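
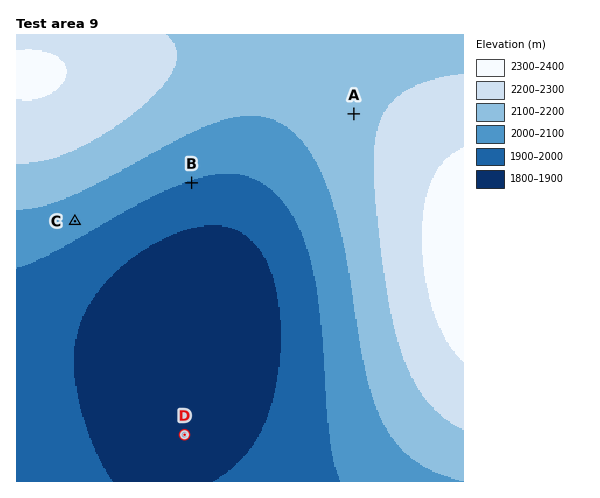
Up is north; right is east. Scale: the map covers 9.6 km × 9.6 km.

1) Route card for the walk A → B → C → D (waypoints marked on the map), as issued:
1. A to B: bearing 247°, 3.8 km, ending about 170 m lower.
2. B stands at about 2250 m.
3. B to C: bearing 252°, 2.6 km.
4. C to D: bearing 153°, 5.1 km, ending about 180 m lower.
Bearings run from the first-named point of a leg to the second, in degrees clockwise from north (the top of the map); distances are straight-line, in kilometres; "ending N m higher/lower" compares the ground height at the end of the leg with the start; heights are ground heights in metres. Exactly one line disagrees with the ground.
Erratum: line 2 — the height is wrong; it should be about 1990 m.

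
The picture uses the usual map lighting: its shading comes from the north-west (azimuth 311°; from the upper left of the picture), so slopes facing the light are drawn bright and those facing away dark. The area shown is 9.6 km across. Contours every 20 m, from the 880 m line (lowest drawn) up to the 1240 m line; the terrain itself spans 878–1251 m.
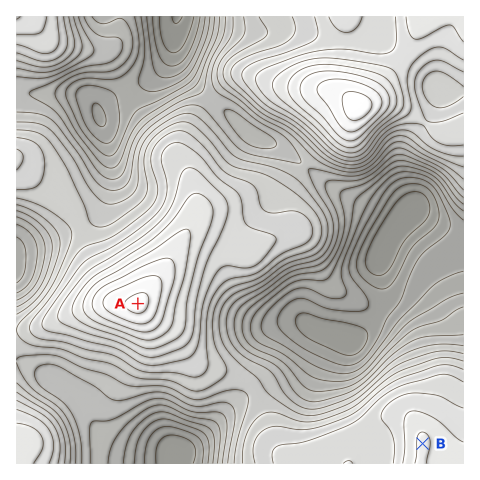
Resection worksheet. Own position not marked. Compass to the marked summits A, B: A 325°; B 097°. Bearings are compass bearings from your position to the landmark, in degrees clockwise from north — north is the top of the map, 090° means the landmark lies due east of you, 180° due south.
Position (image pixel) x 218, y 419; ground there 1010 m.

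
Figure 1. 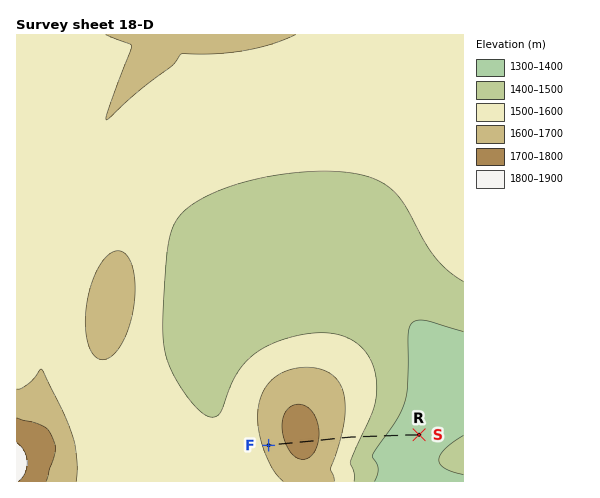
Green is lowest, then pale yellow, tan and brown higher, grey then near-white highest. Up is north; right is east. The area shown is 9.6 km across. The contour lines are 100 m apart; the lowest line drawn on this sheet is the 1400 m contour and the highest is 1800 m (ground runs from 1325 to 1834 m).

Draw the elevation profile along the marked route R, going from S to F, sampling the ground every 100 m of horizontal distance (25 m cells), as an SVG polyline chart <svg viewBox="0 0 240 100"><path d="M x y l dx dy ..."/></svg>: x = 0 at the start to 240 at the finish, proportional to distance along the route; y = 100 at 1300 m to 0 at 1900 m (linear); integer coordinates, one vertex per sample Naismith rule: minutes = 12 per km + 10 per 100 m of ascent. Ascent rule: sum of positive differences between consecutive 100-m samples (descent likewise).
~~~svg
<svg viewBox="0 0 240 100"><path d="M0 95l7-1 8-1 7-1 8-2 7-2 8-2 7-2 7-3 8-3 7-3 8-3 7-4 7-3 8-4 7-4 8-4 7-4 8-4 7-3 7-4 8-3 7-3 8-2 7-1 7-1 8 1 7 1 8 2 7 2 8 3 7 4 7 3 3 1"/></svg>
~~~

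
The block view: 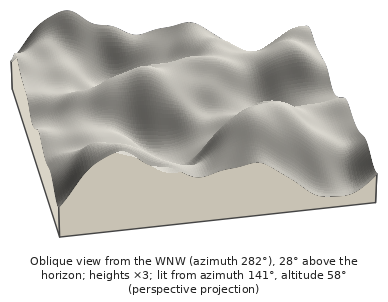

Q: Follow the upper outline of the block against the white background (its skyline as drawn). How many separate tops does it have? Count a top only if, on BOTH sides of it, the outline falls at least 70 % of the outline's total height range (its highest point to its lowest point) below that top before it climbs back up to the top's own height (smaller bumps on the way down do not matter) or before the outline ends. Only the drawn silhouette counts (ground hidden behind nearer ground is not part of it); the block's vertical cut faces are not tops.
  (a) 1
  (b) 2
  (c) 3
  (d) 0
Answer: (d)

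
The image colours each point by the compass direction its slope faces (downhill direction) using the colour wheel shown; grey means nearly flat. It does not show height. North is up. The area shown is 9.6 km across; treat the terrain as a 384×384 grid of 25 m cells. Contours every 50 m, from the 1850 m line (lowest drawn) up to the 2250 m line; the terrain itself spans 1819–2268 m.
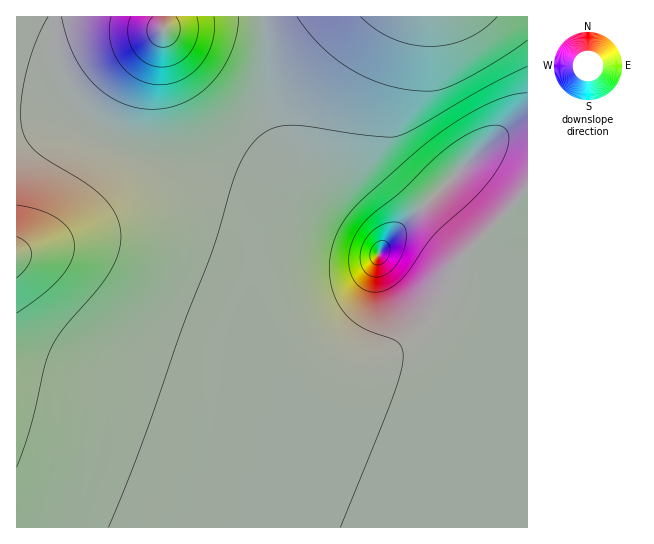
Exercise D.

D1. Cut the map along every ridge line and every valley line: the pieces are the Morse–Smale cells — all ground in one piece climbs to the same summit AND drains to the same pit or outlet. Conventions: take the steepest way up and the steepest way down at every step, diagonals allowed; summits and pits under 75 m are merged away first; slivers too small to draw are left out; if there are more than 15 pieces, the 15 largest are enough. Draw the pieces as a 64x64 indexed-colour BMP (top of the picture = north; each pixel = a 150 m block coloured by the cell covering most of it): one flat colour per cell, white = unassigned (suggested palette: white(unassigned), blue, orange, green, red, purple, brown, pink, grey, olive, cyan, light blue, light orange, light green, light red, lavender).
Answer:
<image width="64" height="64" href="data:image/bmp;base64,Qk12CAAAAAAAAHYAAAAoAAAAQAAAAEAAAAABAAQAAAAAAAAIAAATCwAAEwsAABAAAAAAAAAA////ALR3HwAOf/8ALKAsACgn1gC9Z5QAS1aMAMJ34wB/f38AIr28AM++FwDox64AeLv/AIrfmACWmP8A1bDFABERERERERERERERERERERERERERERERERERERERERERERERERERERERERERERERERERERERERERERERERERERERERERERERERERERERERERERERERERERERERERERERERERERERERERERERERERERERERERERERERERERERERERERERERERERERERERERERERERERERERERERERERERERERERERERERERERERERERERERERERERERERERERERERERERERERERERERERERERERERERERERERERERERERERERERERERERERERERERERERERERERERERERERERERERERERERERERERERERERERERERERERERERERERERERERERERERERERERERERERERERERERERERERERERERERERERERERERERERERERERERERERERERERERERERERERERERERERERERERERERERERERERERERERERERERERERERERERERERERERERERERERERERERERERERERERERERERERERERERERERERERERERERERERERERERERERERERERERERERERERERERERERERERERERERERERERERERERERERERERERERERERERERERERERERERERERERERERERERERERERERERERERERERERERERERERERERERERERERERERERERERERERERERERERERERERERERERERERERERERERERERERERERERERERERERERERERERERERERERERERERERERERERERERERERERERERERERERERERERERERERERERERERERERERERERERERERERERERERERERERERERERERERERERERERERERERERERERERERERERERERERERERERERERERERERERERERERERERERERERERERERERERERERERERERERERERERERERERERERERERERERERERERERERERERERERERERERERERERERERERERERERERERERERERERERERERERERERERERERERERERERERERERERERERERERERERERERERERERERERERERERERERERERERERERERERERERERERIhEREREREREREREREREREREREREREREREREREREREiIiERERERERERERERERERERERERERERERERERERERIiIiIRERERERERERERERERERERERERERERERERERESIiIiIhERERERERERERERERERERERERERERERERERIiIiIiIiERERERERERERERERERERERERERERERERERIiIiIiIiIRERERERERERERERERERERERERERERERESIiIiIiIiIhERERERERERERERERERERERERERERERESIiIiIiIiIiERERERERERERERERERERERERERERERIiIiIiIiIiIiIRERERERERERERERERERERERERERERIyIiIiIiIiIiIhERERERERERERERERERERERERERESIjMiIiIiIiIiIiEREREREREREREREREREREREREREiIjMzIiIiIiIiIiIRERERERERERERERERERERERERIiIzMzMyIiIiIiIiIhERERERERERERERERERERERESIiIzMzMzMiIiIiIiIiEREREREREREREREREREREREiIiIzMzMzMzIiIiIiIiIRERERERERERERERERERERIiIiIzMzMzMzMyIiIiIiIhERERERERERERERERERESIiIiIzMzMzMzMzMiIiIiIiERERERERERERERERERIiIiIiIzMzMzMzMzMzIiIiIiIREREREREREREREREiIiIiIiIzMzMzMzMzMzMyIiIiIhEREREREREREREiIiIiIiIiIzMzMzMzMzMzMzMiIiIiERERERERERESIiIiIiIiIiIzMzMzMzMzMzMzMzIiIiIRERERERERIiIiIiIiIiIiIjMzMzMzMzMzMzMzMzIiIhERERERESIiIiIiIiIiIiIjMzMzMzMzMzMzMzMzMyIiEREREREiIiIiIiIiIiIiIiMzMzMzMzMzMzMzMzMzMiIREREREiIiIiIiIiIiIiIiMzMzMzMzMzMzMzMzMzMzMxEREREiIiIiIiIiIiIiIiIzMzMzMzMzMzMzMzMzMzMzERERESIiIiIiIiIiIiIiIjMzMzMzMzMzMzMzMzMzMzMRERESIiIiIiIiIiIiIiIiMzMzMzMzMzMzMzMzMzMzMxERESIiIiIiIiIiIiIiIiIzMzMzMzMzMzMzMzMzMzMzERERIiIiIiIiIiIiIiIiIjMzMzMzMzMzMzMzMzMzMzMREREiIiIiIiIiIiIiIiIiMzMzMzMzMzMzMzMzMzMzMxEREiIiIiIiIiIiIiIiIiIzMzMzMzMzMzMzMzMzMzMzERESIiIiIiIiIiIiIiIiIzMzMzMzMzMzMzMzMzMzMzMRERIiIiIiIiIiIiIiIiIjMzMzMzMzMzMzMzMzMzMzMxEREiIiIiIiIiIiIiIiIiMzMzMzMzMzMzMzMzMzMzMzERESIiIiIiIiIiIiIiIiIzMzMzMzMzMzMzMzMzMzMzMRERIiIiIiIiIiIiIiIiIjMzMzMzMzMzMzMzMzMzMzMxEREiIiIiIiIiIiIiIiIiMzMzMzMzMzMzMzMzMzMzMz"/>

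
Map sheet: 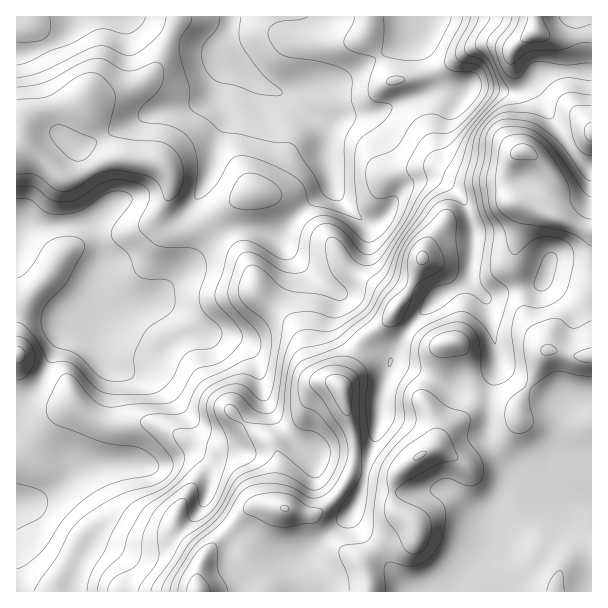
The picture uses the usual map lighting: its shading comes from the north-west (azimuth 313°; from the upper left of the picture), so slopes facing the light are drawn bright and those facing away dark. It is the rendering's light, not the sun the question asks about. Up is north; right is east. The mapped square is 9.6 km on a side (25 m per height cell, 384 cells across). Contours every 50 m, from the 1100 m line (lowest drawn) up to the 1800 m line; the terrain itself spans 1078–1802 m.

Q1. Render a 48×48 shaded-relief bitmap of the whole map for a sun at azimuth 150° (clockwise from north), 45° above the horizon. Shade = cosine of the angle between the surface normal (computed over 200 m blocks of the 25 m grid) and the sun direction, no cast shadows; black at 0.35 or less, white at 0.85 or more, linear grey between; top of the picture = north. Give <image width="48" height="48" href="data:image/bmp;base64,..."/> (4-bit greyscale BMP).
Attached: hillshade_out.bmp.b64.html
<image width="48" height="48" href="data:image/bmp;base64,Qk32BAAAAAAAAHYAAAAoAAAAMAAAADAAAAABAAQAAAAAAIAEAAATCwAAEwsAABAAAAAAAAAAAAAAABEREQAiIiIAMzMzAERERABVVVUAZmZmAHd3dwCIiIgAmZmZAKqqqgC7u7sAzMzMAN3d3QDu7u4A////AIiaqGV4ZCNpq7uqqqqqmszcu7qqqqqru4iKqWVndCFau7uqqqqqq83d27uqqqqru4h4qoZnh0Eou7u6qqqqqszf7buqqqqqu5h3mpd4iYQEq6u7u7qZirvO/cu6qqqqqpl2iql3eJggWru83MuYeau87su7qqqqqpmGaJmGZopgBrvN7d24eKurzcu7uqqqqqmYZniGVGqkAYu7zLvbh4qprMy7u6qqqrqph2ZmQha5IDeIiGe9poqpq8zLu7u7u8y6mHZlQgGKYANVVlN8x3vMu83cu7u7u8zLqpiHZSFZhBE1Z4VJyGre7c3cu7u7u8u7u7qqqYVYl0NHiahXuEa+/tzMy7u7u7u7zMzMy6qImYiJqrp3uUNpzcqrzMu7u7u8zMzMy7qYiqqZq7uZulI1i7u7vNy7u6u8zMu7upiIirqHnMu7y3RGibzKrMy7u6qrzLqZiHd3irlle8u83JZ4mZu6q8u7qqqau5h2VVZlWJh1Wbu93ad5mZmqmbu7urqZqodmZmZUI3h1R6u83aZXmqqpiLzLu9yYmYiIiIdkIleFNXiZzbdGm7u5d6zc3f2neJqqqZh2Q0d1MzRWnLlnrMzKh5zt3d2neaqqqph3ZVd1RDI2m7p3rN3LmIvMu5qpmqqqqqmZh3iGVVQlm8uFeszLqImqmImqqrqqqqqqqZqYZnYyWc2kNHmqmIiZmKvLu7uqqZmru7u5h3dSA53YMkeZh3d5qbzcu7u6qpmau7zKmIiFEDrchVeZd3Zoqqzdy7u7u6qZmau6mIiZYgS+yoiqmIhnmorN27u7u7qYdnmpiImqlRKO/bqru7qHiXis3LurvMupdmiYd4q7lSJs/tuavMyoiYibzMu7vMy6l2Z3d4mqhRA63cuHrNy5iYiJvMu7vMzLqGZ4h4mqhRAFq8uGm93bqpmJmrqru8zLuYial2iIhyAAe8uXm97ty7qru6qZq7uru7vMuFVXmWAASsuorN7tysvN3cqYisypq83dymRHq7YAFpqYvMzLqdzO/+y5ic25irzNzKdnm8pAA2l3mrqrqe3N7//tur3aiJq7u7qYisyVM1dnmaq7qe3Lze/+3Lzbl4iZmqqYiaupdlVGm7u7mt26qr3dzLvMqHeImqqYeJmZl1Q0jMy5rMy6qqqqqaq7qIiJmruYeIh3d0M0abqZvbu7u7qYiImrqYmZqruYeIh3djEkVnd5qqu7vMupiImqqZmZqruoeIiHdjAAM0V5mKu7vMzLqpmqqqqqqqu6mZmIiGAAA0aJh5mqu8zMzLu6qqqqqru6q7upmZUABGeHdmd4mru8zcy7qqqqu7uqms3LqrlBSIiHZlVVaJqprMy7qqq7y7u6mJvMvMyVjLqYiGZURXmIiru7uru8zMzMuYiJq97Hney7u5h2RGeHeKvLu7u7zMzMy6mId5zIjf/t3bupdWeId6zMu6u7u7u7zLuphkaXWu/t3czLmHiZh5zdy6qqqqmZq8u6p0JFNK3Lu7vLqZmZiJvdy6mqqqmYm8u7qFI0Mmqqqg=="/>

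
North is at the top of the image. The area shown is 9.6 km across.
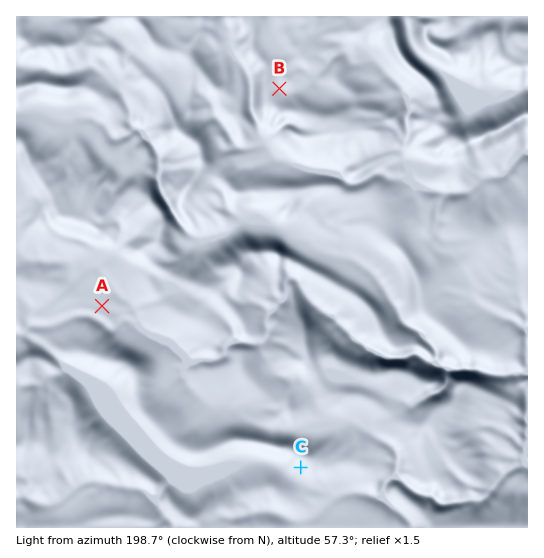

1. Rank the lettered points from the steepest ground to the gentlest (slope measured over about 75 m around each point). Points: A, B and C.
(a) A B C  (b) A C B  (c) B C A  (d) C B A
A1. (d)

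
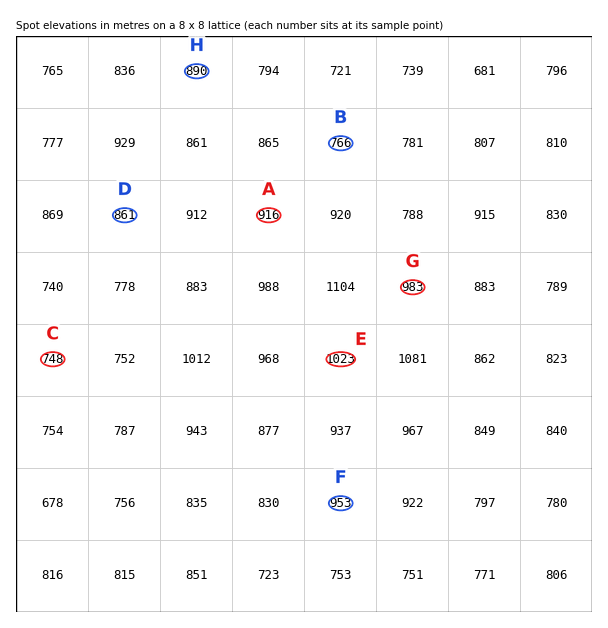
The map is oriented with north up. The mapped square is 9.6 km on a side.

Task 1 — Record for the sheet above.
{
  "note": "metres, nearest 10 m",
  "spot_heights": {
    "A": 920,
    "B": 770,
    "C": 750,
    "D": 860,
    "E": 1020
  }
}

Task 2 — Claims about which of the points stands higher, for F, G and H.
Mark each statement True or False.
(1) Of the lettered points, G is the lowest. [False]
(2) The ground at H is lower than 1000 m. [True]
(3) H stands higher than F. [False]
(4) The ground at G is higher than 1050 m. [False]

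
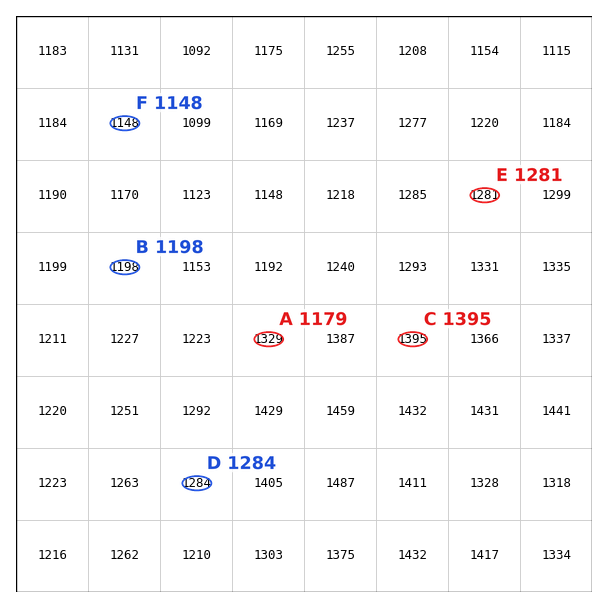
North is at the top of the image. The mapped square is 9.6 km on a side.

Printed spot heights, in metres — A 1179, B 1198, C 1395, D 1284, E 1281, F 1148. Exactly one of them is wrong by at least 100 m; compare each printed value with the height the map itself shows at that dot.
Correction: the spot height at A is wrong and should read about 1329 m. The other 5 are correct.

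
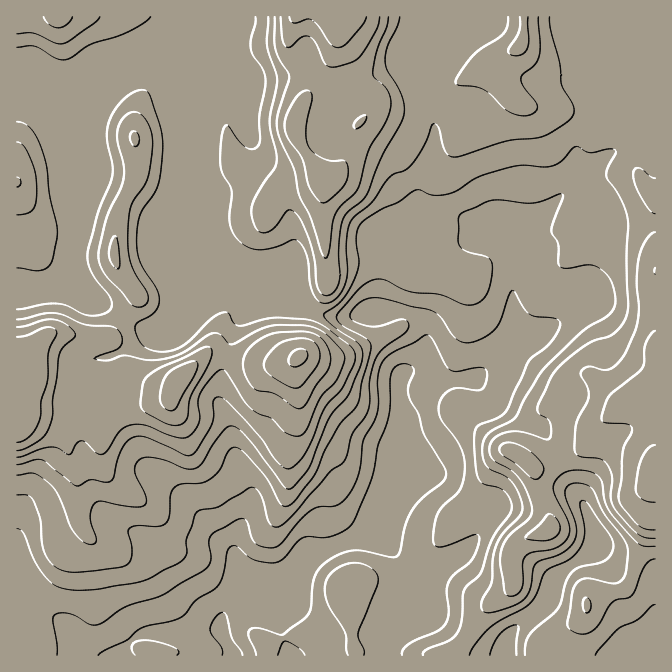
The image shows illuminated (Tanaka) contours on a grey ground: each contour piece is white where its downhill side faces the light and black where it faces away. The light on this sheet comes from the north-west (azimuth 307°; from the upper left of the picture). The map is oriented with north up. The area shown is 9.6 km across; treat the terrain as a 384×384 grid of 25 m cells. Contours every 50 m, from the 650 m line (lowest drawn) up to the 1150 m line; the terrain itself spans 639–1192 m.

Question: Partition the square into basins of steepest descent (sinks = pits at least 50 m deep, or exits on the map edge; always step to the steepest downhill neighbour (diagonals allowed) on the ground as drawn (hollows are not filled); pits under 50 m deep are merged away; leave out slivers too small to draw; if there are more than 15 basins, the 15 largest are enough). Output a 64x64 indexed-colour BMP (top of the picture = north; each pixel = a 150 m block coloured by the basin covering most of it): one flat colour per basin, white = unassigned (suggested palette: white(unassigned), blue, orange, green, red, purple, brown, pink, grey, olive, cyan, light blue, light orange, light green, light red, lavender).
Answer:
<image width="64" height="64" href="data:image/bmp;base64,Qk12CAAAAAAAAHYAAAAoAAAAQAAAAEAAAAABAAQAAAAAAAAIAAATCwAAEwsAABAAAAAAAAAA////ALR3HwAOf/8ALKAsACgn1gC9Z5QAS1aMAMJ34wB/f38AIr28AM++FwDox64AeLv/AIrfmACWmP8A1bDFABEREREREREREREREREREREREREREREiIiIiMzMzMzMzERERERERERERERERERERERERERERERIiIiIjMzMzMzMREREREREREREREREREREREREREREREiIiIiIzMzMzMxERERERERERERERERERERERERERERERIiIiIiIzMzMzERERERERERERERERERERERERERERERESIiIiIiMzMzMREREREREREREREREREREREREREREREREiIiIiIzMzMxERERERERERERERERERERERERERERERERIiIiIiIjMzERERERERERERERERERERERERERERERERESIiIiIiIzMRERERERERERERERERERERERERERERERERIiIiIiIiMxEREREREREREREREREREREREREREREREREiIiIiIiIzERERERERERERERERERERERERERERERERESIiIiIiIjMREREREREREREREREREREREREREREREREREiIiIiIiIxEREREREREREREREREREREREREREREREREREiIiIiIjERERERERERERERERERERERERERERERERERESIiIiIiMRERERERERERERERERERERERERERERERERERIiIiIiIxEREREREREREREREREREREREREREREREREREiIiIiIiEREREREREREREREREREREREREREREREREREiIiIiIiIRERERERERERERERERERERERERERERERERESIiIiIiIhERERERERERERERERERERERERERERERERERIiIiIiIiEREREREREREREREREREREREREREREREREREREiIiIiIRERERERERERERERERERERERERERERERERERERIiIiIhERERERERERERERERERERERERERERERERERERERIiIiEREREREREREREREREREREREREREREREREREREREiIiIRERERERERERERERERERERERERERERERERERERERIiIhERERERERERERERERERERERERERERERERERERERESIiEREREREREREREREREREREREREREREREREREREREREiIRERERERERERERERERERERERERERERERERERERERERERERERERERERERERERERERERERERERERERERERERERERERERERERERERERERERERERERERERERERERERERERERERERERERERERERERERERERERERERERERERERERERERERERERERERERERERERERERERERERERERERERERERERERERERERERERERERERERERERERERERERERERERERERERERERERERERERERERERERERERERERERERERERERERERERERERERERERERERERERERERERERERERERERERERERERERERERERERERERERERERERERERERERERERERERERERERERERERERERERERERERERERERERERERERERERERERERERERERERERERERERERERERERERERERERERERERERERERERERERERERERERERERERERERERERERERERERERERERERERERERERERERERERERERERERERERERERERERERERERERERERERERERERERERERERERERERERERERERERERERERERERERERERERERERERERERERERERERERERERERERERERERERERERERERERERERERERERERERERERERERERERERERERERERERERERERERERERERERERERERERERERERERERERERERERERERERERERERERERERERERERERERERERERERERERERERERERERERERERERERERERERERERERERERERERERERERERERERERERERERERERERERERERERERERERERERERERERERERERERERERERERERERERERERERERERERERERERERERERERERERERERERERERERERERERERERERERERERERERERERERERERERERERERERERERERERERERERERERERERERERERERERERERERERERERERERERERERERERERERERERERERERERERERERERERERERERERERERERERERERERERERERERERERERERERERERERERERERERERERERERERERERERERERERERERERERERERERERERERERERERERERERERERERERERERERERERERERERERERERERERERERERERERERERERERERERERERERERERERERERERERERERERERERERERERERERERERERERERERERERERERERERERERERERERERERERERERERERERERERERERERERERERERERERERERERERERERERERERERERERERERERERERERERERERERERERERERERERERERERERERERERERERERERERERERERERERERERERERERERERERERERERERERERERERERERERERERERERERERERERERERERERERERERERERERERERERERERERERERERERERERERERERERERERERERERERERERERERERERERERERERERERERERERERERERERERERERERERERERERERERERERERERERERERERERER"/>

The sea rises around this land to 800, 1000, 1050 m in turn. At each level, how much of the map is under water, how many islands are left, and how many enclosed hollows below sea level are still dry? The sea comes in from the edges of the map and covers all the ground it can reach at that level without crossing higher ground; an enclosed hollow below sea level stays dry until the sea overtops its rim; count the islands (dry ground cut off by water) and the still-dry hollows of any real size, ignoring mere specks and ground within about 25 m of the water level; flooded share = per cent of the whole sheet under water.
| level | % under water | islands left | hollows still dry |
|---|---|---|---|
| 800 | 22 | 0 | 0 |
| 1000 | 82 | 1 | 0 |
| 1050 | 92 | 2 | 0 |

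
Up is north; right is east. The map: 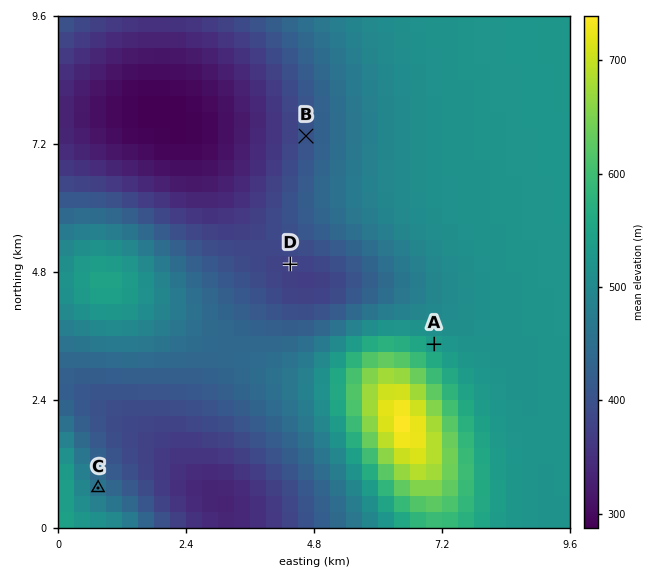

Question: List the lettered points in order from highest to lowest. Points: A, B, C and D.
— A C B D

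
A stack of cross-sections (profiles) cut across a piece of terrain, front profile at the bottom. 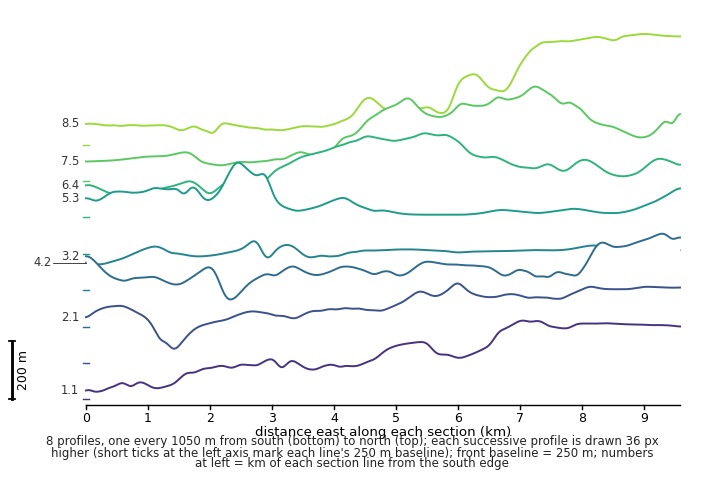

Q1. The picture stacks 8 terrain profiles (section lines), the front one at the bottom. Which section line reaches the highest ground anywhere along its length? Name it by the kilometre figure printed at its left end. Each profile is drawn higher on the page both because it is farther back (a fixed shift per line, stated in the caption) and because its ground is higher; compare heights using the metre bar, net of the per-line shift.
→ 8.5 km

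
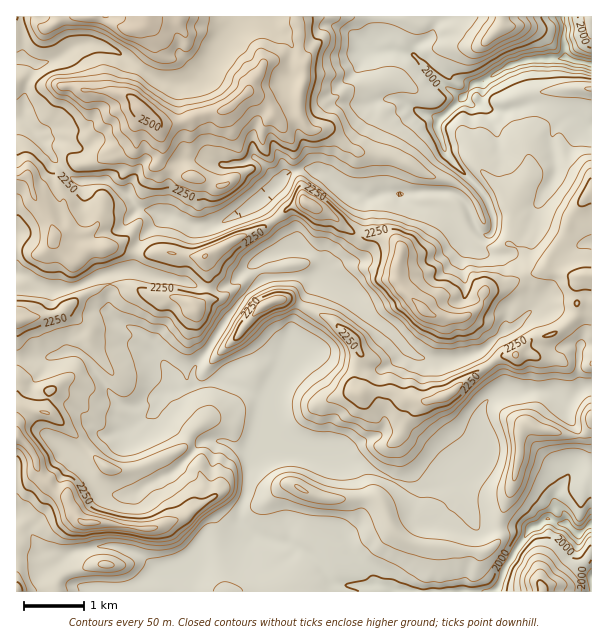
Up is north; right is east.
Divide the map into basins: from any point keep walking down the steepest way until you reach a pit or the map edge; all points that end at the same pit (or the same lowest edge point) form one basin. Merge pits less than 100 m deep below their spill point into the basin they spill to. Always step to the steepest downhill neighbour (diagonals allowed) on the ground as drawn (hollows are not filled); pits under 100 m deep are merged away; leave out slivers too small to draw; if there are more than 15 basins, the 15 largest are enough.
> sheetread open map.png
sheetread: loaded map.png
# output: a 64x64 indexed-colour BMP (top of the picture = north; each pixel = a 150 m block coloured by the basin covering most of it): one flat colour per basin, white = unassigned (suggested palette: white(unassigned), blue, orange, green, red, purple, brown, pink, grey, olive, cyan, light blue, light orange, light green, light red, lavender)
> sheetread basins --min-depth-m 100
<image width="64" height="64" href="data:image/bmp;base64,Qk12CAAAAAAAAHYAAAAoAAAAQAAAAEAAAAABAAQAAAAAAAAIAAATCwAAEwsAABAAAAAAAAAA////ALR3HwAOf/8ALKAsACgn1gC9Z5QAS1aMAMJ34wB/f38AIr28AM++FwDox64AeLv/AIrfmACWmP8A1bDFABEREREREREREREREREREREREREREREREREREREREzMzEREREREREREREREREREREREREREREREREREREREREzMRERERERERERERERERERERERERERERERERERERERERMxERERERERERERERERERERERERERERERERERERERERETERERERERERERERERERERERERERERERERERERERERERERERERERERERERERERERERERERERERERERERERERERERERERERERERERERERERERERERERERERERERERERERERERERERERERERERERERERERERERERERERERERERERERERERERERERERERERERERERERERERERERERERERERERERERERERERERERERERERERERERERERERERERERERERERERERERERERERERERERERERERERERERERERERERERERERERERERERERERERERERERERERERERERERERERERERERERERERERERERERERERERERERERERERERERERERERERERERERERERERERERERERERERERERERERERERERERERERERERERERERERERERERERERERERERERERERERERERERERERERERERERERERERERERERERERERERERERERERERERERERERERERERERERERERERERERERERERERERERERERERERERERERERERERERERERERERERERERERERERERERERERERERERERERERERERERERERERERERERERERERERERERERERERERERERERERERERERERERERERERERERERERERERERERERERERERERERERERERERERERERERERERERERERERERERERERERERERERERERERERERERERERERERERERERERERERERERERERERERERERERERERERERERERERERERERERERERERERERERERERERERERERERERERERERERERERERERERERERERERERERERERERERERERERERERERERERERERERERERERERERERERERERERERERERERERERERERERERERERERERERERERERERERERERERERERERERERERERERERERERERERERERERERERERERERERERERERERERERERERERERERERERERERERERERERERERERERERERERERERERERERERERERERERERERERERERERERERERESIRERERERERERERERERERERERERERERERERERERERERIiIiERERERERERERERERERERERERERIiIiEREREREREiIiIhEREREREiIRERERERERERERERIiIiIhERERERESIiIiIhEREiIiIhERERERERERERERIiIiIiERERERERIiIiIiIiIiIiIiEREREREREREREREiIiIiIiIREREREiIiIiIiIiIiIiIREREREREREREREiIiIiIiIiIhEiIiIiIiIiIiIiIiIhERERERERERERERIiIiIiIiIiIiIiIiIiIiIiIiIiIiEREREREREREREREiIiIiIiIiIiIiIiIiIiIiIiIiIiIiERERERERERERESIiIiIiIiIiIiIiIiIiIiIiIiIiIiIiERERERERESIiIiIiIiIiIiIiIiIiIiIiIiIiIiIiIiIiEREREREiIiIiIiIiIiIiIiIiIiIiIiIiIiIiIiIiIiIiERERIiIiIiIiIiIiIiIiIiIiIiIiIiIiIiIiIiIiIiIhERIiIiIiIiIiIiIiIiIiIiIiIiIiIiIiIiIiIiIiIiIiIiIiIiIiIiIiIiIiIiIiIiIiIiIiIiIiIiIiIiIiIiIiIiIiIiIiIiIiIiIiIiIiIiIiIiIiIiIiIiIiIiIiIiIiIiIiIiIiIiIiIiIiIiIiIiIiIiIiIiIiIiIiIiIiIiIiIiIiIiIiIiIiIiIiIiIiIiIiIiIiIiIiIiIiIiIiIiIiIiIiIiIiIiIiIiIiIiIiIiIiIiIiIiIiIiIiIiIiIiIiIiIiIiIiIiIiIiIiIiIiIiIiIiIiIiIiIiIiIiIiIiIiIiIiIiIiIiIiIiIiIiIiIiIiIiIiIiIiIiIiIiIiIiIiIiIiIiIiIiIiIiIiIiIiIiIiIiIiIiIiIiIiIiIiIiIiIiIiIiIiIiIiIiIiIiIiIiIiIiIiIiIiIiIiIiIiIiIiIiIiIiIiIiIiIiIiIiIiIiIiIiIiIiIiIiIiIiIiIiIiIiIiIiIiIiIiIiIiIiIiIiIiIiIiIiIiIiIiIiIiIiIiIiIiIiIiIiIiIiIiIiIiIiIiIiIiIiIiIiIiIiIiIiIiIiIiIiIiIiIiIiIiIiIiIiIiIiIiIiIiIiIiIiIiIiIiIiIiIiIiIiIiIiIiIiIiIiIiIiIiIiIiIiIiIiIiIiIiIiIiIiIiIiIiIiIiIiIiIiIiIiIiIiIiIiIiIiIiIiIiIiIiIiIiIiIiIiIiIiIiIiIiIiIiIiIiIiIiIiIiIiIiIiIiIiIiIiIiIiIiIiIiIiIiIiIiIiIiIiIiIiIiIiIiIiIiIiIiIiIiIiIiIiIiIiIiIiIiIiIiIiIiIiIiIiIiIiIiIiIiIiIiIiIiIiIiIiIiIiIiIiIiIiIiIiIiIiIiIiIiIiIiIiIiIiIiIiIiIiIiIiIiIiIiIiIiIi"/>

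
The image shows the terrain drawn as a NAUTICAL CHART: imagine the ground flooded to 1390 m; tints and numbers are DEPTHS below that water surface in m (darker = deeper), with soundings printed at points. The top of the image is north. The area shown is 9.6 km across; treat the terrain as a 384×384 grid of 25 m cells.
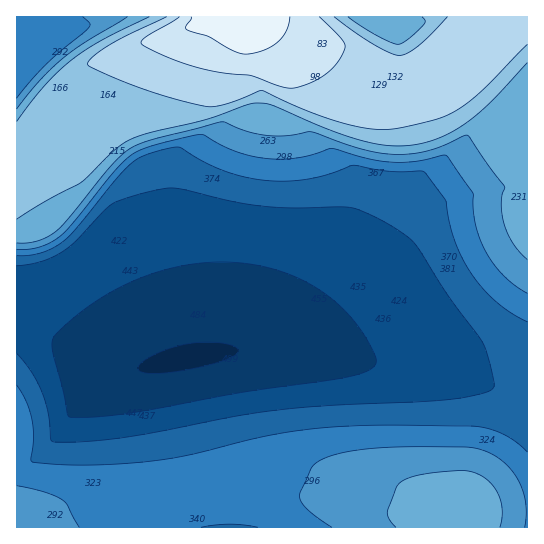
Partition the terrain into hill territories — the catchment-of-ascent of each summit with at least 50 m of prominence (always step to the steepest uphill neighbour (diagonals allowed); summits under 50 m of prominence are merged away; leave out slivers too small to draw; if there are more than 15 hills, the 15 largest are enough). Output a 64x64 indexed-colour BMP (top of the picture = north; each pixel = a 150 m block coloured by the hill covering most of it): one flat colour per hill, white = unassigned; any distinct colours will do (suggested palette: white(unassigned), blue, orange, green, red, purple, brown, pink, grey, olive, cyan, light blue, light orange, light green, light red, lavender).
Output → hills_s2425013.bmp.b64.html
<image width="64" height="64" href="data:image/bmp;base64,Qk12CAAAAAAAAHYAAAAoAAAAQAAAAEAAAAABAAQAAAAAAAAIAAATCwAAEwsAABAAAAAAAAAA////ALR3HwAOf/8ALKAsACgn1gC9Z5QAS1aMAMJ34wB/f38AIr28AM++FwDox64AeLv/AIrfmACWmP8A1bDFADMzMzMzMzMzMzMzMiIiIiIiIiIiIiIiIiIiIiIiIiIiMzMzMzMzMzMzMzMyIiIiIiIiIiIiIiIiIiIiIiIiIiIzMzMzMzMzMzMzMyIiIiIiIiIiIiIiIiIiIiIiIiIiIjMzMzMzMzMzMzMzIiIiIiIiIiIiIiIiIiIiIiIiIiIiMzMzMzMzMzMzMzMiIiIiIiIiIiIiIiIiIiIiIiIiIiIzMzMzMzMzMzMzMyIiIiIiIiIiIiIiIiIiIiIiIiIiIjMzMzMzMzMzMzMzIiIiIiIiIiIiIiIiIiIiIiIiIiIiMzMzMzMzMzMzMzMiIiIiIiIiIiIiIiIiIiIiIiIiIiIzMzMzMzMzMzMzMiIiIiIiIiIiIiIiIiIiIiIiIiIiIjMzMzMzMzMzMzMyIiIiIiIiIiIiIiIiIiIiIiIiIiIiMzMzMzMzMzMzMzIiIiIiIiIiIiIiIiIiIiIiIiIiIiIzMzMzMzMzMzMzMiIiIiIiIiIiIiIiIiIiIiIiIiIiIjMzMzMzMzMzMzMiIiIiIiIiIiIiIiIiIiIiIiIiIiIiMzMzMzMzMzMzMyIiIiIiIiIiIiIiIiIiIiIiIiIiIiIzMzMzMzMzMzMzIiIiIiIiIiIiIiIiIiIiIiIiIiIiIjMzMzMzMzMzMzMiIiIiIiIiIiIiIiIiIiIiIiIiIiIiMzMzMzMzMzMzMyIiIiIiIiIiIiIiIiIiIiIiIiIiIhEzMzMzMzMzMzMzIiIiIiIiIiIiIiIiIiIiIiIiIiIRETMzMzMzMzMzMzIiIiIiIiIiIiIiIiIiIiIiIiIRERERMzMzMzMRETMzMiIiIiIiIiIiIiIiIiIiIiEREREREREzMzMzMREREREyIiIiIiIiIiIiIiIiIhERERERERERETMzMzMRERERERERIiIiIiIiIiIiERERERERERERERERMzMzMREREREREREREREREREREREREREREREREREREREzMzERERERERERERERERERERERERERERERERERERERETMzERERERERERERERERERERERERERERERERERERERERMxERERERERERERERERERERERERERERERERERERERERERERERERERERERERERERERERERERERERERERERERERERERERERERERERERERERERERERERERERERERERERERERERERERERERERERERERERERERERERERERERERERERERERERERERERERERERERERERERERERERERERERERERERERERERERERERERERERERERERERERERERERERERERERERERERERERERERERERERERERERERERERERERERERERERERERERERERERERERERERERERERERERERERERERERERERERERERERERERERERERERERERERERERERERERERERERERERERERERERERERERERERERERERERERERERERERERERERERERERERERERERERERERERERERERERERERERERERERERERERERERERERERERERERERERERERERERERERERERERERERERERERERERERERERERERERERERERERERERERERERERERERERERERERERERERERERERERERERERERERERERERERERERERERERERERERERERERERERERERERERERERERERERERERERERERERERERERERERERERERERERERERERERERERERERERERERERERERERERERERERERERERERERERERERERERERERERERERERERERERERERERERERERERERERERERERERERERERERERERERERERERERERERERERERERERERERERERERERERERERERERERERERERERERERERERERERERERERERERERERERERERERERERERERERERERERERERERERERERERERERERERERERERERERERERERERERERERERERERERERERERERERERERERERERERERERERERERERERERERERERERERERERERERERERERERERERERERERERERERERERERERERERERERERERERERERERERERERERERERERERERERERERERERERERERERERERERERERERERERERERERERERERERERERERERERERERERERERERERERERERERERERERERERERERERERERERERERERERERERERERERERERERERERERERERERERERERERERERERERERERERERERERERERERERERERERERERERERERERERERERERERERERERERERERERERERERERERERERERERERERERERERERERERERERERERERERERERERERERERERERERERERERERERERERERERERERERERERERERERERERERERERERERERERERERERERERERERERERERERERERERERERERERERERERERERERERERERERERERERERERERERERERERERERERERERERERERERERERERERERERERERERERERERERERERERERERERERERERERERERERERERERERERERERERERERERERERERERERERERERERERERERERERERERERERERERERERERERERERERERERERERERERERERERERERERERER"/>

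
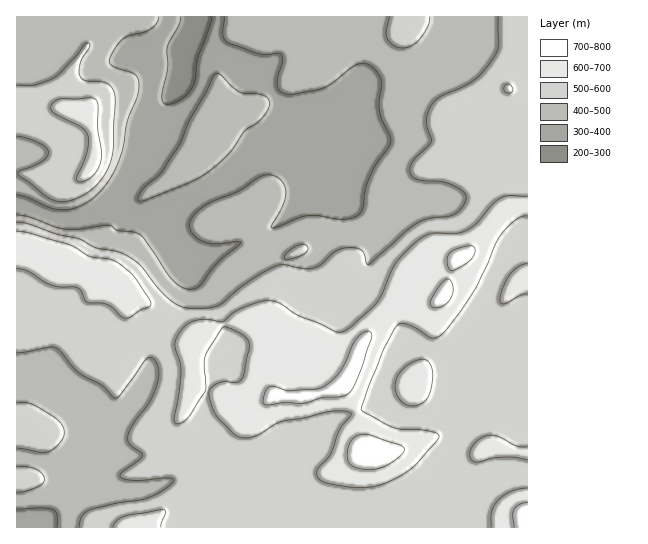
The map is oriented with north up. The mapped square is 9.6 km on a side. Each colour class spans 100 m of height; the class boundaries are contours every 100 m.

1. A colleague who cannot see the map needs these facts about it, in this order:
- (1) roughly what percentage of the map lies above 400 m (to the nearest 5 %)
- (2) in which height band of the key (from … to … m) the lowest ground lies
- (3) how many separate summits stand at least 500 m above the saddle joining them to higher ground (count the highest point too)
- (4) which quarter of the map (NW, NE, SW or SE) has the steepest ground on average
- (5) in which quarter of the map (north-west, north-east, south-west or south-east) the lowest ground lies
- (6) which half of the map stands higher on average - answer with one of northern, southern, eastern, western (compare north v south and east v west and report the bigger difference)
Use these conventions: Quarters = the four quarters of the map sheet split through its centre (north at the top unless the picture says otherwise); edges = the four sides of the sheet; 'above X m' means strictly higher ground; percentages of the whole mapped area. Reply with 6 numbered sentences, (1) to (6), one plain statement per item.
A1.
(1) Ground above 400 m makes up about 85 % of the sheet.
(2) The lowest ground lies in the 200–300 m band.
(3) Counting only tops that stand 500 m proud, the map has 1 summit.
(4) The north-west quarter is the steepest part of the map.
(5) The lowest ground is in the north-west quarter.
(6) The southern half stands higher on average than the northern half.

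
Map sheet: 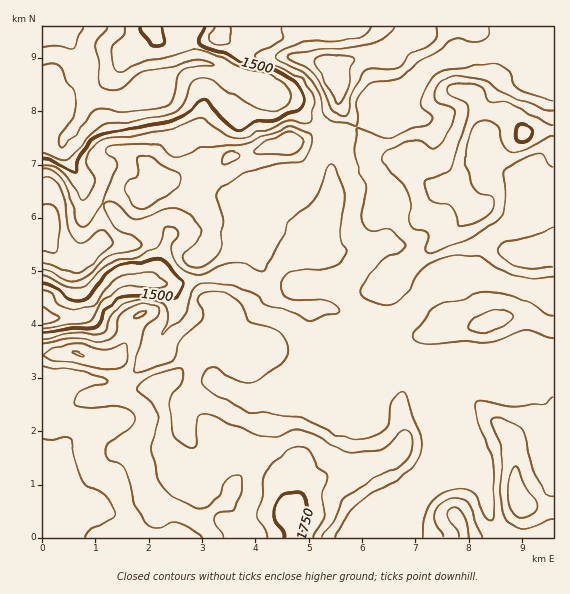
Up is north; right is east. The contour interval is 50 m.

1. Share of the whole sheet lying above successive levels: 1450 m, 93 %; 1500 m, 90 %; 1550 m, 81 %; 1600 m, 46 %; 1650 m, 21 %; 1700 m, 5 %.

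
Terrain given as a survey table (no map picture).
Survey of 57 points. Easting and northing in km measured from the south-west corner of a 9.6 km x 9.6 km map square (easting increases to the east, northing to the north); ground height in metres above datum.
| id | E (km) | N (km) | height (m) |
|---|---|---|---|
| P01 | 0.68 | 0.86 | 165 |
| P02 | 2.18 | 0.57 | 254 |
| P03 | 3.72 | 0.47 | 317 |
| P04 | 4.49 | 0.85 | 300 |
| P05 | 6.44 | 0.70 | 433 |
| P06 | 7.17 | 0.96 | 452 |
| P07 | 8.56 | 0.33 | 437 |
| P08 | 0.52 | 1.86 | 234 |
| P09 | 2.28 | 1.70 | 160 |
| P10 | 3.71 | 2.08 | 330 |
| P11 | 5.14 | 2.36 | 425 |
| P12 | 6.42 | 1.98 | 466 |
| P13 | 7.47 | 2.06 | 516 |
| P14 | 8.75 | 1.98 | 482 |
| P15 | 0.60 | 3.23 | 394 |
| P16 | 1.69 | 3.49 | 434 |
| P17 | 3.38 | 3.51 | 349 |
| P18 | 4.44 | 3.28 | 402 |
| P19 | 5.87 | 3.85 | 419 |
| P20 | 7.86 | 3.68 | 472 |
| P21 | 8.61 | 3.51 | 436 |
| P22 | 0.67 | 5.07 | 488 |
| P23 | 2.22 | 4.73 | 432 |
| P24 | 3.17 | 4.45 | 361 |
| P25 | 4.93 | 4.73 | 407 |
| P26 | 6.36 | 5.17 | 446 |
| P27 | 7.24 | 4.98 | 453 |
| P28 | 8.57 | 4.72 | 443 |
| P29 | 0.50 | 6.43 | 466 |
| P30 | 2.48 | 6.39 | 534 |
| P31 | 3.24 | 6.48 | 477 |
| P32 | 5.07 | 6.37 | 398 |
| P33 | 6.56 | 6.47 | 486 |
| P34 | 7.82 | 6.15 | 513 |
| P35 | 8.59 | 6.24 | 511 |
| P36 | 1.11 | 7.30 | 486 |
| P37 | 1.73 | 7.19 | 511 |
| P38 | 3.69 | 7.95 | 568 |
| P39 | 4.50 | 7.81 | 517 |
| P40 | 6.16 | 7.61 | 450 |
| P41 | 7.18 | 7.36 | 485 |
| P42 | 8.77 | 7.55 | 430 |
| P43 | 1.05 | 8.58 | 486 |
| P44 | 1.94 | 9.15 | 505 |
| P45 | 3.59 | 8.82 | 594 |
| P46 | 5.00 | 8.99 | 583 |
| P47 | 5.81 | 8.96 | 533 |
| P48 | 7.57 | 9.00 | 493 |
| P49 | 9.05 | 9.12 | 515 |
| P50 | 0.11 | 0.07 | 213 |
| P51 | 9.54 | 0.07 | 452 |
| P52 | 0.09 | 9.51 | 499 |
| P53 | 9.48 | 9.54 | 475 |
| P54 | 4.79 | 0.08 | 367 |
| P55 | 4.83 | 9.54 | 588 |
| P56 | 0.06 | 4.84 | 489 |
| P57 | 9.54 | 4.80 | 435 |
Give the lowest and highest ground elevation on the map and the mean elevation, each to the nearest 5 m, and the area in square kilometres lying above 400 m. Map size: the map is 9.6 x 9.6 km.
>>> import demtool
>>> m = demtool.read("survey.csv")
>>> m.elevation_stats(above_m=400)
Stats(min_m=155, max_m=615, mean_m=435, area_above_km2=70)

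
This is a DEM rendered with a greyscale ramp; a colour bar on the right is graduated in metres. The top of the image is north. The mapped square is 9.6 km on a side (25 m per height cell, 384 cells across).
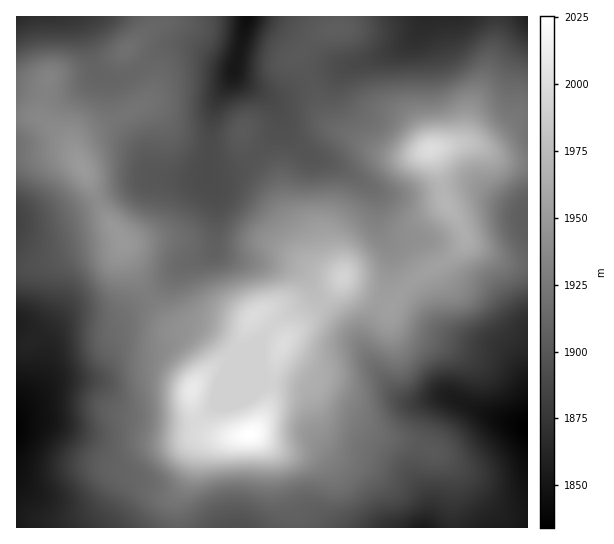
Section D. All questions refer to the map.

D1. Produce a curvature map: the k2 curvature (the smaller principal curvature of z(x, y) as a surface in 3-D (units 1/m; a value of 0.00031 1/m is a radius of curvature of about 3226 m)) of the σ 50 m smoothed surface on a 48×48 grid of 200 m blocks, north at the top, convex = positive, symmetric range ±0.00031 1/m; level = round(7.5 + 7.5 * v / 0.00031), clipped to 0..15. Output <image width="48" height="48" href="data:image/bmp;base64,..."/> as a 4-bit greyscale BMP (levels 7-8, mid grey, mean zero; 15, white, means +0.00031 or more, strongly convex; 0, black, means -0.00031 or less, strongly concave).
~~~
<image width="48" height="48" href="data:image/bmp;base64,Qk32BAAAAAAAAHYAAAAoAAAAMAAAADAAAAABAAQAAAAAAIAEAAATCwAAEwsAABAAAAAAAAAAAAAAABEREQAiIiIAMzMzAERERABVVVUAZmZmAHd3dwCIiIgAmZmZAKqqqgC7u7sAzMzMAN3d3QDu7u4A////AIh3eId3d2ZndmZmZ4iIh3dlQzQ2d3d4iIh2d3d2Z4iHZmZmZmZ3ZWZ2Z4ZGh3ZneHdlVVZnd4iHZVVWZlVVVoh2eJZGd3dmd3ZVVWeId3ZUVURFVURFeJh3eIZWeIh2ZnZmd4mIdkISREMjMzM0Z4h3d2Vnd4iHZWZneJmHZCE1d1VDNWZUV4iIhlZ4h4iHZWZneJmGVUSLqHd3d4dlZ3d3dmaJmHd3ZXZmeHd2ZkStpniJqXVEZ2Znd2Z5mHd3ZmZVVUVnZjOalmia22MkeGZ4iHZ4mXZmZmdlREZ3ZjNmZVeJqWMld2Z3d2eImGVEVWd1RomHdiJVUyJGd3Mld2Z3ZVVnZDM0Vmd1RpqWZjFodDQQNnUmh1Z3YyEjISNWd3ZlRohkVzCMtxd3JGU2mGZ3QjIREld3d3dlRUM1eEBtyBd3dVU2iYZ1JHZDRXiIdnd2VURVeFApp1R3dWZEeZdSN5dEVniIdodlRXh1eHICd2Z3dXdlV4YhWIdWZneHZph1RYmGZ3UgJWZ3dJiFVmQTd4dnd2d2d5h1RZmHV4hjEkVmVJmHVFMmiHZndlVmd3ZmRYiHZomHQ0V4Y1mHdlRHmYZVQzRFZlVmRGd3ZniHZUaaljV3dlRGmYZERWVVVUVmVFZmZmZ3dlWbmHZWVWZEeHZWeZhmZXZ3ZVVmZlVWd2Z5mYh1RHdDaHZniahmdod4ZVZmZmVVZnZmd2ZUR6pSR3d3eIdWdph3ZFiHd2VERFVDIRJFWdxyNnd4dlVXhph3ZWmZh2VVQzMhETV3V7uDNXiIdlZndod3ZWiZmYZWZURFVWiXVohjNmd2Z5hmZXd2Znd4moZnh0Nol3eHZVZTRmVUWLp2VXdmZnd4iYZnh0NpqHdmdmZDV3ZEV4h0RWZndmiYd2Z3h0NYh3d4iHZUV3VWZ3dkRmZndmaIZVZ3dlRWd4iImIdlV2VpiIZUVlVWZVVVRFZmZmVVeIh4iIdlVVV6mGRERWZmZmVERFZmZmZVZ3Zmd3ZDIiNGZlRVRHd3eJh1RWZmd3dlVnZVVlMiIyIjREVnZId3eKl1VWZmZmd2VndlRDNFVndVREV5dId3iJhlVWd3ZmZ2VndlREZ2Vpu6hVaJc3d3iHZVVmeIZVaHZmZVVmd2RIzbhniIY1VneHZVZmeIdUeYdmZWd3d2Mlvad5qGNXd3eIZmd3d4dDaZh2ZniId2QhN3VohTNpiHeIZneHeHdCWphmZ3h3dmZTIjNFVDWIh2Z3ZniIiIdBOJdVZ3dmd3d3ZVZ3ZUaWZmVWZneIiIdhFVM1d3dmeId4hlaIh0aIeIZVZlZ3iIiEASJXdndlZ3h4h2Z3d1aJibllZlVXeIh2ECaIh3dlVVZ3dmVmd2eIiqhlVnZWeIdlMAiZiHZVQzNFZmVWd3aHeIdVV5l1Z3ZnUAeZiHZmVUREVmZWiIZ2ZVVWZ5mHZmZ5gAaYd3d4iHZlVndViIdmZVVWZnd3d3eZkAN3d4iJmYd2VndlZ3dWZmVmVVV4iIiakwFniIiJmYZ3ZndlVVVQ=="/>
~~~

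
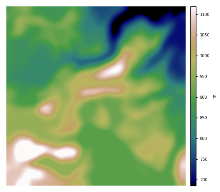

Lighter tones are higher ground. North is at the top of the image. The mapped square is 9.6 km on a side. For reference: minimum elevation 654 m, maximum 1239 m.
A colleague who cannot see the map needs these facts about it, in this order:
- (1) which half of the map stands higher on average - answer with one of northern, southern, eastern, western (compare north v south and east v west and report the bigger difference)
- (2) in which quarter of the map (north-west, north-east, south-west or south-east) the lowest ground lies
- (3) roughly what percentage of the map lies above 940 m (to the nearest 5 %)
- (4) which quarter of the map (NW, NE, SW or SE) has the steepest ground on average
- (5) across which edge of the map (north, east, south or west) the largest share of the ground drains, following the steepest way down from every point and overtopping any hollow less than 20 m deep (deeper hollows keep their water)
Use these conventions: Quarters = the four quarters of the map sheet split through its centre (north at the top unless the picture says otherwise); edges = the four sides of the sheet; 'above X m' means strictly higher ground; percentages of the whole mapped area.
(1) Taken as a whole, the southern half is higher than the northern.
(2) The lowest point lies in the north-east quarter of the map.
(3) Roughly 40 % of the ground is higher than 940 m.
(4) The steepest ground, on average, is in the north-east quarter.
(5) Most of the ground drains across the northern edge.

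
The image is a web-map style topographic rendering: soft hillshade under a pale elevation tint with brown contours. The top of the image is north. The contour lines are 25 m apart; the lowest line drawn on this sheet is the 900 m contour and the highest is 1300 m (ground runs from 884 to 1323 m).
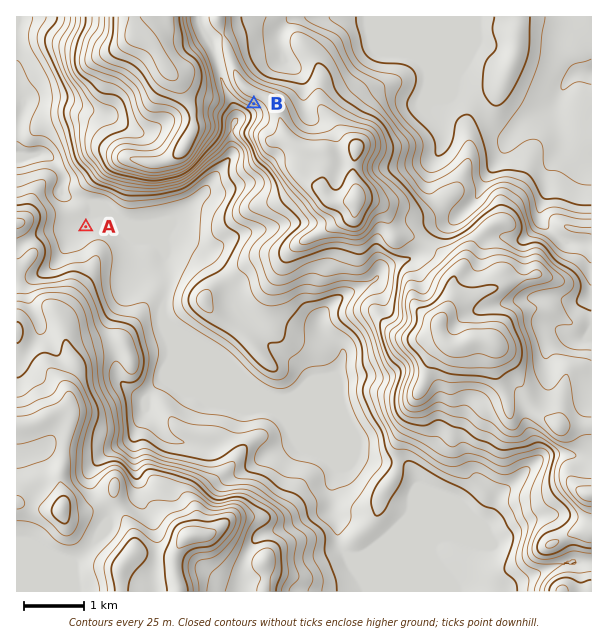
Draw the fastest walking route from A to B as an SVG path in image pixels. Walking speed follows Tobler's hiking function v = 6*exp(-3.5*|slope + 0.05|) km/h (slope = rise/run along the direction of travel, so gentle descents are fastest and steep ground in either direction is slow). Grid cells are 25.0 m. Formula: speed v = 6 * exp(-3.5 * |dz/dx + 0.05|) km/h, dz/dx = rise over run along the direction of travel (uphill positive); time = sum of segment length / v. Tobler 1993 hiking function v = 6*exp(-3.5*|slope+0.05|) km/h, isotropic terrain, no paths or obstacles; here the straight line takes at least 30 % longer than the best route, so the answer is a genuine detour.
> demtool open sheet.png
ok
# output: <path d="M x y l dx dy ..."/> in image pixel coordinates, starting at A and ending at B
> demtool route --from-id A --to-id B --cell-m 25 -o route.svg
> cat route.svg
<path d="M86 227l31-15 12 0 57-29 36-36 3-6 26-25 3-6 0-6"/>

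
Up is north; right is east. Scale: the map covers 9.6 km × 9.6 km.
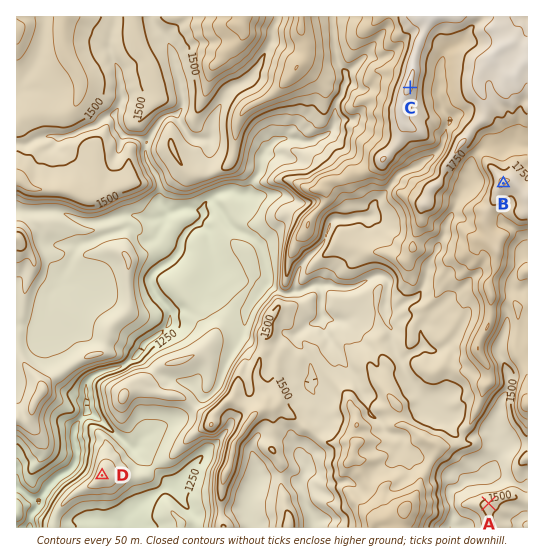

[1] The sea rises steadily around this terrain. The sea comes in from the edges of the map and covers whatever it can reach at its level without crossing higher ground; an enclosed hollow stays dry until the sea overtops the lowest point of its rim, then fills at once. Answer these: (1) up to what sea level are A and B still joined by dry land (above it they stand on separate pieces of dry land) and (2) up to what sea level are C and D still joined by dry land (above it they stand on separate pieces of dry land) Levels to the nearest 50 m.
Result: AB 1450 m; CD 1300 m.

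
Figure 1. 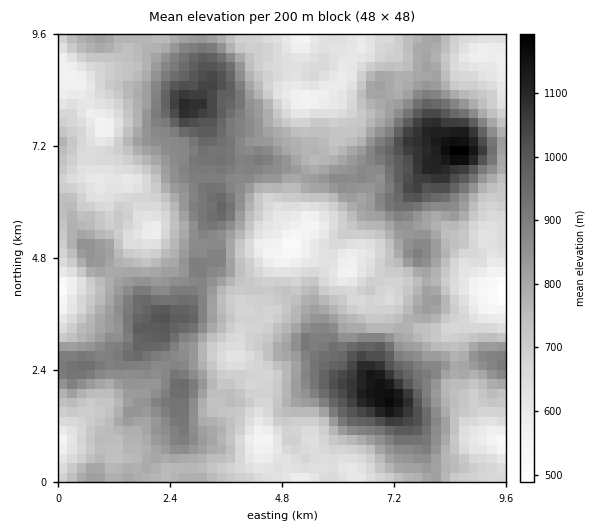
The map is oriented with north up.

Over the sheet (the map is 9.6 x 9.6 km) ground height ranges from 480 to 1200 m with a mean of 780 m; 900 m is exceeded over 16.9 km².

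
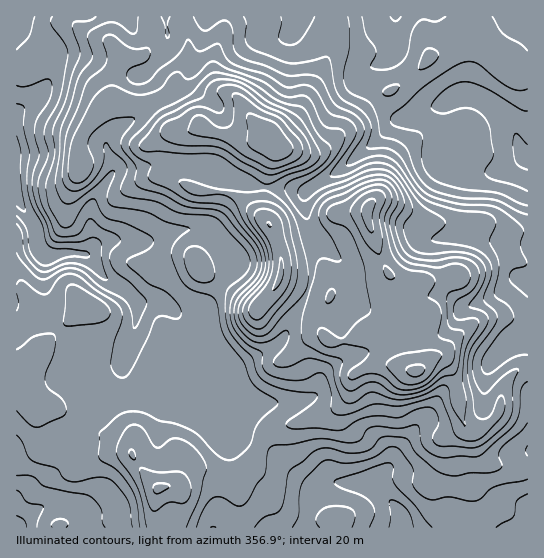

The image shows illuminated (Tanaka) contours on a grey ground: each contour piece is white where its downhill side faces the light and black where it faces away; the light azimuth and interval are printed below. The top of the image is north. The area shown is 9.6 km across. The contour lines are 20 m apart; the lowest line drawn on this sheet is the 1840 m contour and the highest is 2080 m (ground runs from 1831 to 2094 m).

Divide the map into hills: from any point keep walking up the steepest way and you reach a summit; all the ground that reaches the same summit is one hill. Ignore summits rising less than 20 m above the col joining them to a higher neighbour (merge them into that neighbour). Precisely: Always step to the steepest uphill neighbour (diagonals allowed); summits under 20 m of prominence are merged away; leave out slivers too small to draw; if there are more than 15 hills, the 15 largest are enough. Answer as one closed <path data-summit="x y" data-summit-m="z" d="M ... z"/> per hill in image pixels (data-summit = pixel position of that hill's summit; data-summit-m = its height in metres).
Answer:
<path data-summit="270 135" data-summit-m="2094" d="M527 16l-511 1 1 511 68-1-4-14-10-8-17-2-13 5 2-5 0-14 5-10 21-16 4-8-2-9-7-8 4-8 21-29 10-19 15-10 9-12 1 13 9 10 9 4 21 4 30 16 8 0 6-10 16-18 0-6-7-14-18-19-10-7-11-18-8-8-16-6-16 2-11-12-17-10-24-27 7-8-1-37 2-8 20-30 4-2 26-1 12-4 26 0 33 5 44 18 29 1 16 4 40-24 30-24 22-23 46-16 5-4-2 5 0 40 11 7 15 6 16 10 15 2 8-3 9-7 10-3z"/><path data-summit="367 209" data-summit-m="2086" d="M445 103l-50 18-22 23-30 24-28 16-10 9 0 20 10 21 0 11-3 6 0 23-4 17-27 50-8 7-50 24-2 10-14 15-1 4 16-6 7 0 18 8 43 0 24-7 5-6 4-16 20-16 1-9-4-28 11-18 20 9 14 0 48-17 13 0 15 10 8 2 26-11 20-16 13 1 0-122-2-2-25 14-11 0-23-14-20-8-3-3z"/><path data-summit="417 371" data-summit-m="2085" d="M523 280l-8 0-20 16-26 11-8-2-15-10-13 0-48 17-14 0-20-9-11 18 4 28-1 9-20 16-4 16-5 6-24 7-43 0-18-8-7 0-16 6-5 5 9 2 10 14 13 11 38 18 23 22 16 11 8 1 16-4 31 2 10 2 5-10 11-10 5-12 13-15 10-15 12-10 12-21 12-5 23-6 7-7 7-13 13-13 9-5 14-2 0-59z"/><path data-summit="158 489" data-summit-m="2003" d="M122 363l-8 9-15 10-10 19-21 29-4 8 7 8 2 9-4 8-18 13-7 9-2 22 12-4 17 2 10 8 5 15 219-1 6-29 11-14-8 1-9-4-34-30-38-18-13-11-10-14-17-1-30-16-21-4-9-4-8-8z"/><path data-summit="279 278" data-summit-m="2082" d="M181 164l-26 0-20 5-21 2-17 23-6 15 0 40 19-9 39 1 28-10 14-3 10 0 9 4 21 25 0 12-15 24-15 18-12 4-14-2 13 20 23 20 8 10 2 8 4 1 52-27 8-10 11-24 12-20 4-17 0-23 3-6 0-11-7-12-4-16 0-9 3-6-49-4-44-18z"/><path data-summit="199 266" data-summit-m="1977" d="M201 228l-24 3-28 10-39-1-12 4-11 11 22 26 17 10 11 12 24 0 21 12 13-2 6-2 15-18 11-16 5-14-1-6-14-18-7-7z"/>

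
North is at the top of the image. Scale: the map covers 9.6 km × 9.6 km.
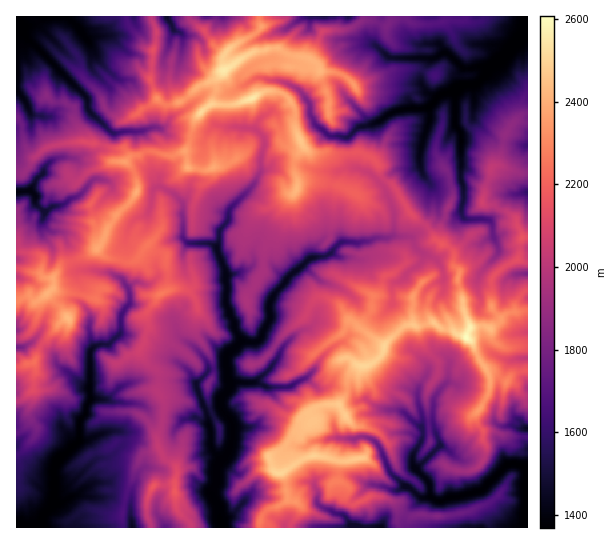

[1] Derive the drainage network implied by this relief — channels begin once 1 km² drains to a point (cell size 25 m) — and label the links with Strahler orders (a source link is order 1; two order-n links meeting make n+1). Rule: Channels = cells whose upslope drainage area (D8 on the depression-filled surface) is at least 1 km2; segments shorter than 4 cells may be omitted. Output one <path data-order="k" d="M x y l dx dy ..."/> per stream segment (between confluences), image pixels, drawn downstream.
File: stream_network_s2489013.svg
<path data-order="1" d="M338 514l5 1 6 6 1 4 3 2 28 0"/><path data-order="2" d="M49 510l-6 5-1 3 0 4-3 4-2 1-20 0"/><path data-order="2" d="M430 497l7 4 6 0 4-3 12-1 7-3 4 0 5-3 4 0 3-1 25-25 3 0 1-2 10 2 1 1 3 0 1 3 0 4 1 1 0 3-1 1 0 20 1 1 0 4-1 2 0 22"/><path data-order="2" d="M418 471l11 11 1 3 0 12"/><path data-order="3" d="M219 463l-2 4 0 15-2 1 0 3-2 3 0 6 2 7 4 5 0 12 2 2 0 4 1 2"/><path data-order="1" d="M351 439l4 0 4-2 7 0 8 4 5 5 3 5 0 3 4 7 0 2 3 4 0 3 6 8 2 0 10 11 4 0 8 8 3 1 5 0 3-1"/><path data-order="2" d="M423 429l0 6-1 2 0 2-9 16 0 11 5 5"/><path data-order="1" d="M411 419l7 7 3 0 2 3"/><path data-order="2" d="M90 401l-4 6 0 6-7 9 0 19-8 6 0 2-8 6-8 10 0 2-1 2 0 26-1 2 0 5-2 1 0 3-2 4"/><path data-order="1" d="M106 399l-15 0-1 2"/><path data-order="1" d="M418 394l0 9 4 10 0 13 1 3"/><path data-order="3" d="M230 383l0 3-3 5-6 8 0 8 2 6 8 8 2 2 0 16-2 2 0 4-2 4-2 5-8 9"/><path data-order="1" d="M446 383l-11 12-1 3 0 8-1 1 0 16 1 2 0 4 3 5 0 3 2 4 0 4-1 2-20 20 0 4"/><path data-order="2" d="M243 382l-12 0-1 1"/><path data-order="1" d="M306 378l-9 4-8 5-23 0-7-4-14 0-2-1"/><path data-order="1" d="M209 370l-2 3-10 10 0 4 4 10 0 2 2 4 0 3 3 4 1 8 2 1 0 7 2 7 0 14 3 6 5 5 0 5"/><path data-order="1" d="M274 363l-4 6-15 13-12 0"/><path data-order="3" d="M241 342l-10 9-1 0-4 6 1 21 3 5"/><path data-order="1" d="M129 289l0 4 1 1 0 9-5 6-4 8 0 16-12 12-11 0-8 6 0 50"/><path data-order="1" d="M422 261l1-2 0-5"/><path data-order="1" d="M437 259l-11-5-3 0"/><path data-order="2" d="M423 254l-8-7-1-2 0-4-4-4-19 0"/><path data-order="2" d="M217 247l1 2 0 5 4 7 0 2 4 8 0 14 1 1 0 5-1 2 0 12 3 4 0 6 5 6 0 8 3 2 4 8 0 3"/><path data-order="2" d="M391 237l-2 1-14 0-4 3-8 0-5 2-3 0-1-1-12 0-3 1-9 11-5 3-10 0-6 2-11 11-7 4-4 4-1 4-12 12-5 12 0 4 1 1 0 8-8 14 0 4-5 5-16 0"/><path data-order="1" d="M494 237l-1-3 0-9-3-4-3-2-21 0-4-2 0-6-1-2 2-7 0-17-2-4 0-48-6-7 0-32 3-3"/><path data-order="1" d="M71 198l-5 5-3 2-4 0-1 1-4 0-8 5-1-1-3 0-7-7 0-8-5-4-4 0"/><path data-order="1" d="M153 194l0-3 4-4 5 0 5 4 6 2 9 9 1 3 0 6-1 2 0 2 1 2 0 21 6 5 21 0 7 4"/><path data-order="2" d="M26 191l-9 0"/><path data-order="1" d="M31 187l0 3-4 0-1 1"/><path data-order="1" d="M382 185l4 5 0 3 4 6 0 3 3 4 0 4 1 1 0 23-3 3"/><path data-order="1" d="M421 166l0-3-2-1 0-7 2-1 0-7 1-1 1-9 3-4 1-7 2-1 0-6 1-1 0-7-1-1 0-3"/><path data-order="1" d="M142 131l-20 0-1 2-8 0-3-2-17-17-3-1-3-6 0-8-1-2-25-26-3-1 0-1-33-34-2-2 0-6-6-6 0-4"/><path data-order="1" d="M243 127l3 2 8 0 9 8 0 2 2 2 0 5-2 1 0 3-1 1 0 6-1 1 0 13-8 15-23 23-1 2 0 8-10 12 0 11-2 5"/><path data-order="2" d="M429 107l10-12 6-2 4 0 1-2 8 0"/><path data-order="1" d="M18 91l-1-1 0-56"/><path data-order="2" d="M458 91l7-5 2 0 2-1 6 0 12-12 3-6"/><path data-order="1" d="M277 81l10 2 8 4 7 6 8 12 0 9 5 11 16 12 12 0 3 1 3-1 9-10 4 0 1-1 4 0 6-3 2 0 6-2 8-7 9-4 4 0 1-1 23 0 3-2"/><path data-order="2" d="M490 67l11-9 1 0 21-23 4-8 0-8"/><path data-order="1" d="M91 49l-1-6-7-8 0-2-16-16-1 0"/><path data-order="1" d="M379 49l8 8 3 1 45 0 8-5 4 0 16 16 8 0 2-2 17 0"/><path data-order="1" d="M174 30l-3-4 0-3-4-4 0-2"/>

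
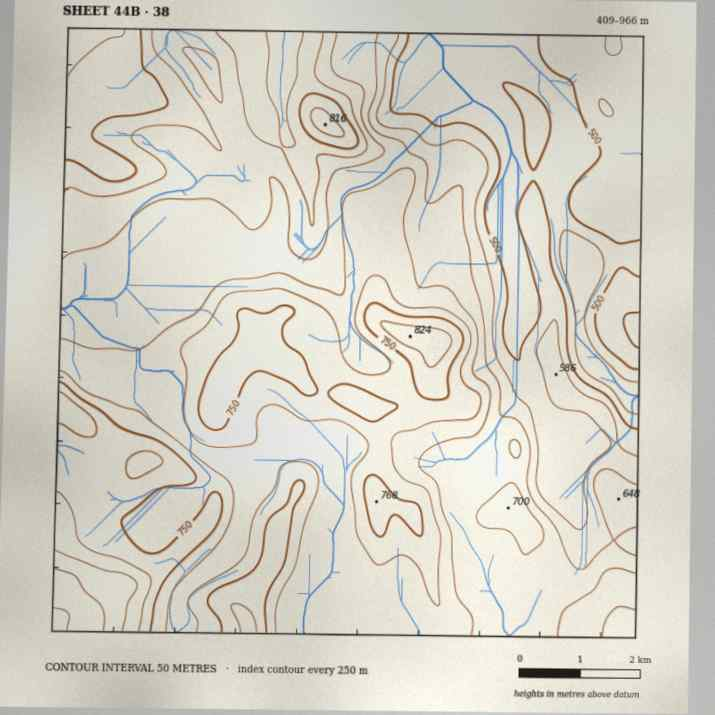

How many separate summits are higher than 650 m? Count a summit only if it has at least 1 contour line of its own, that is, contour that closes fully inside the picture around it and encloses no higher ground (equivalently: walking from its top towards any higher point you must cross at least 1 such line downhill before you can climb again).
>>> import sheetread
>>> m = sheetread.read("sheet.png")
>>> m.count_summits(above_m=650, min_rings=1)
7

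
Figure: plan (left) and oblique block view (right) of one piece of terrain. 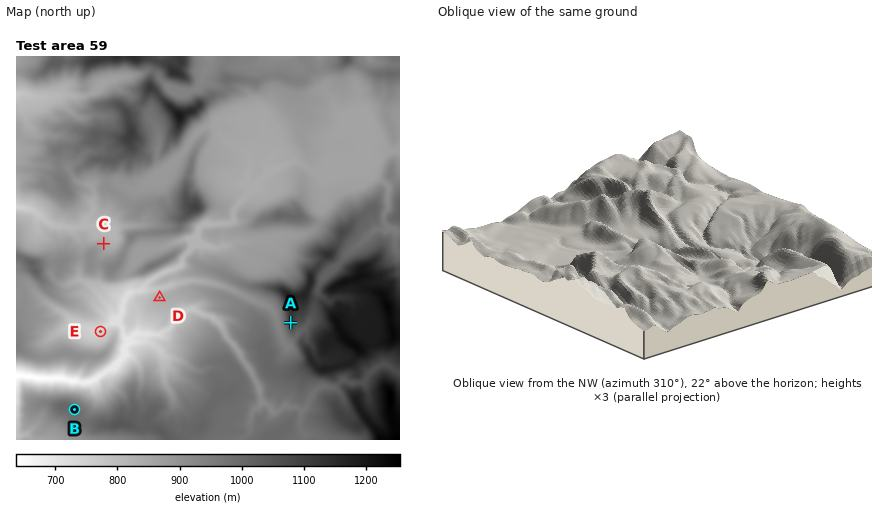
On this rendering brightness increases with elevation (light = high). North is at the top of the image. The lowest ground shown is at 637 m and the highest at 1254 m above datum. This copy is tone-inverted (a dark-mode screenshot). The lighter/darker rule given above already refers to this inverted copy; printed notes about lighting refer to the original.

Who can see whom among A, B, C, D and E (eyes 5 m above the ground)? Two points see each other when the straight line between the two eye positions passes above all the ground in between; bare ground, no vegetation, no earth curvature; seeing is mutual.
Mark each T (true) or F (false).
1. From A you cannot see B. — F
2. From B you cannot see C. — T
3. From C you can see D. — F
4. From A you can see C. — F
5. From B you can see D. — T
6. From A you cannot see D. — F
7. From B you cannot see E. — T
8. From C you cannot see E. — T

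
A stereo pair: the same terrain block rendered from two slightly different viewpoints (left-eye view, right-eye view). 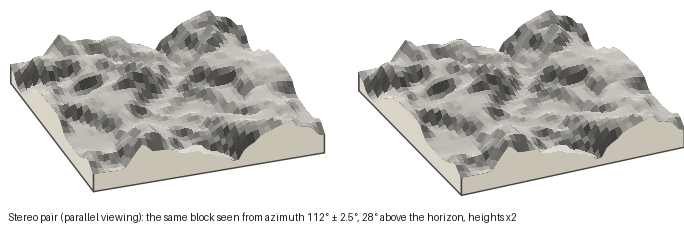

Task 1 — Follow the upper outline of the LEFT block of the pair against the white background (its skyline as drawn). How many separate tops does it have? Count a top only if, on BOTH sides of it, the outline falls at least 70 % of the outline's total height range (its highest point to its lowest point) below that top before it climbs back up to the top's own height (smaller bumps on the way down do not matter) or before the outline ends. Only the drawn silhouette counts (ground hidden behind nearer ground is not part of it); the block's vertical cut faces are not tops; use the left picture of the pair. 0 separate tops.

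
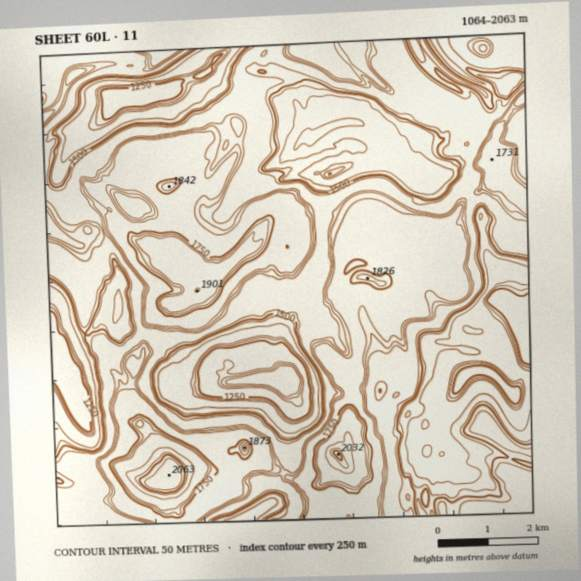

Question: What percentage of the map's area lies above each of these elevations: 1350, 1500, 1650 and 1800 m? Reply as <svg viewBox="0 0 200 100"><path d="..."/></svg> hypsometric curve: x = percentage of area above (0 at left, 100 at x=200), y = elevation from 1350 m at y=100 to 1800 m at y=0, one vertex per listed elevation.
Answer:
<svg viewBox="0 0 200 100"><path d="M183 100l-47-33-69-34-54-33"/></svg>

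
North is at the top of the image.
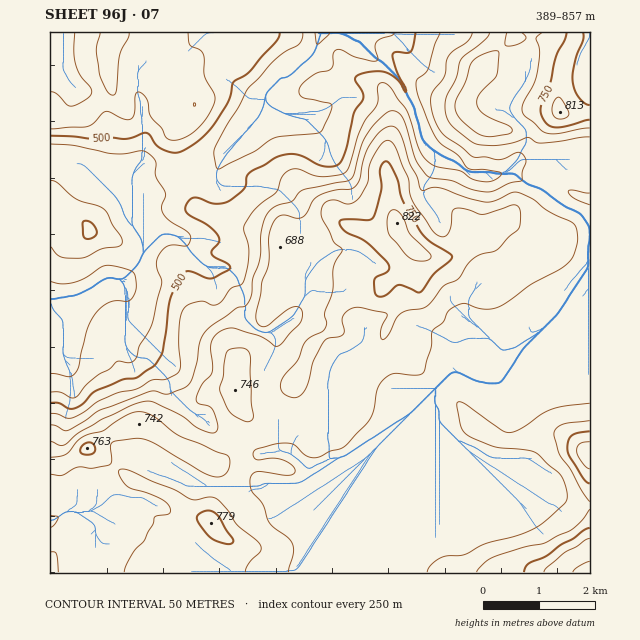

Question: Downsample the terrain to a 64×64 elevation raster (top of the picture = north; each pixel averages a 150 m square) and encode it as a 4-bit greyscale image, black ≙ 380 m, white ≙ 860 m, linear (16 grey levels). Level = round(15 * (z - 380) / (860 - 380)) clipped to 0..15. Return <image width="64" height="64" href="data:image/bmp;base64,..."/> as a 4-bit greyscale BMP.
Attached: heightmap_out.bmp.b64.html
<image width="64" height="64" href="data:image/bmp;base64,Qk12CAAAAAAAAHYAAAAoAAAAQAAAAEAAAAABAAQAAAAAAAAIAAATCwAAEwsAABAAAAAAAAAAAAAAABEREQAiIiIAMzMzAERERABVVVUAZmZmAHd3dwCIiIgAmZmZAKqqqgC7u7sAzMzMAN3d3QDu7u4A////AKmYiZmqu7qqqqqqqqmZiIiIiIiIiIiJmZmqu7vM3u//qpiImZq7qqqqqqqqqpmIiIiIiIiIiIiZmZqru7zN7u+qmYiJmqqqqqqqu7qqmZiIiIiIiIiIiIiImZqqu7zd7qqZiImZqqqqqrvMu6qZiIiIiIiIiIiIiIiImZmqq7zdmpmYmZmaq6qrvMu6qZiIiIiIiIiIiIiIiIiIiJmaq8yZmZiZmZqqqqvMy6mZiIiIiIiIiIiIiIiIiIiIiJmZq4mZiImZqqqqvMy6mZiIiIiIiIiIiIiIiIiIiIiIiZmamYiImZqqqqu7u6qZmIiIiIiIiIiIiIiIiIiIiIiIiZqZmZmZqqqqqqqqqZmYiIiIiIiIiIiIiIiIiIiIiIiJmpmZmZmqqqqqqqqpmYiIiIiIiIiIiIiIiIiIiIiIiImamZmZmaqqqqqqqqmYiIiIiIiIiIiIiIiIiIiIiIiIiauqqZmaqqqqqqqqqZmIiIiIiIiIiIiIiIiIiIiIiIiJvLuqqqqqqqqqqru6mYiZiIiIiIiIiIiIiIiIiIiIiJrNqru7qqqqqqq7u6qZiIiIiIiIiIiIiIiIiIiIiIiJq96Zq8u6qqqqq7u6qpmIiIiZmIiIiIiIiIiIiIiIiZms3oiau6qqqqu7qpmZmZiIiZmZmIiIiIiIiIiImZmZmrzdh4mqqru7u6qZmJmZmZmZmZmZiIiIiIiIiJmYiZmaq8x2Z4mau7u6mZiImaqpmZmZmZmYiIiIiIiJmYiIiZqqq2VWZ4mquqmZiIiaqqmZmZmZmZmIiIiIiIiIiIiImZmZVERWd4mZmYiIiZq6qZmZmZmZmYiIiIiIiIiIiIiImZkzI0VWZ4iIeIiZq7qpmqqZmZmZiIiIiIiIiIiIiIiIiCIiNEVVZ3d3iJqruqqqqqmZmZmYiIiIiIiIiIiIiIiIEREjNERVZmZ4mau6qaqqqZmZmZiIiIiIiIiIiIiIiIgRERIjM0RVVmeJq7qZmqqpmZmZmYiIiIiIiIiIiIiIiAABEiIiM0RVZ4mrupmZqqqZmZqpmZmIiIiIiIiIiIiIAAERIiIjNFVniaq6mZmaqpmZmqmZmYiIiIiIiIiIiIgAAREiIiM0VWeJqqqZiZqqqZmZqpmZmIiIiIiIiIiIiAABESIiIjRVZ4mZmZmImaqqqZmqqZmYiIiIiIiIiIiIAAARIhEiM1VmeJmYiIiJmqqqmZqpmZiIiIiIiIiIiIgAABERERIjRWZniIiJiIiZqqqZmqqZmYiIiIiIiIiIiAAAEREREiNFZmZ3d4mYiJmqqpmqqqmZmIiIiIiIiIiIAAABERERI0VVVWZ3iZmImaqqqruqqqmZiImYiIiIiIgAAAAREREjRVVVVmeJmZmZqqqru7u7upmZmZmYiIiIiAAAAAARESNEVVVVZomZmZmaqqvMy7y7qpmZmZmIiIiIEREQAAERIjREREVWiZmZmZqqu8zMzMuqqZmZmZiIiIgREREAEREjNEQzREZ4mZmZmqu7vMzMzLupmZmZmZiIiBIiERERESM0MzNERXiZmZmau7u7zN3cy7qZmZmZmZiIIiIiERERIzMzNERVaJqZmZqqu7zN3d3Mu6qqqZmZmYgjMzMiIhESIiM0RFVompmZmqq7zN3u3Lu7uqqqqZmZiCM0RDMiEREiIzNEVWiZmZmau7zN3d3Lq7u7uqqqmZmIIzREMiERESIjNEVWaJmZmaq8zM3e3Lqqu7u6qqmZmYgjNEQyERESIzREVVVniZmZq8zMze7bqpq7q7uqqZmYiDMzMyIRESIzRERFVWeIiJmru7vM3cqpmqqqqqqpmIiIMzMiIRERIjNERERFVnd4iaqqq7zcupmqqZmaqpmIiIgzIiEREREiM0QzNERVZneImpmrvMypmZmYiIiZmIeImTIhERERESIzQzMzREVWZ3d4iJq8y6mJiHd2Z4h3eIiIIhERERESIzNDMjNERFVmZmZnirzLqYd3ZlVWZ3iIiIghERERERIjMzMyIzREVVVVRVaKvMuYdmZVVVVmeIiIiBERERIhEiMzMzIiMzREVUQzRXm8updlVVZmZmZ4h3eIEREiIiIiM0QzMiIiMzREMzM1eau6hlRFZ3d3d3iHeIgiIjMzMzNEVEMyIRIiMzMzMzRomqmGRFZ4iIiIiIiIiDM0REREQ0VlVDMiESIiIiIjNFeJqXVFZ4maqpmJmZmYVVVVREVEVWZlQyIREiIiIiM0VoiYZUZ4mquqqpqru6pmZmVVVVVWZmZUMiEREiIiIjRGd4dkV4mquqqqqr3cy2ZmZlVmVWZmd2VDIRERIiIiM0Vnd1Rniauqqqqrzd3MZVVmZmZVZmZ3ZUMiEREiIiIzRFZmRWeJqqqqqqvN3cxVVVZnZlVmZndlVDIRESIiIjM0VmVFZ4mqqqqqqr3cy1VVVndmVWZmZmVEMiERIiMzM0RWVEVneKqqqqqqvNy7VVVmd2ZVZmZmVURDIhESIiMzRFVEVWZ4mqqqqqq8zLtVVWd3ZlVmZmZVRVQyIREiIjMzQzRVVneaqqqqqqvMu1VWZ4hmVVZmZlVVVUMiEREiIzIjRERWd4mqqqqqq8zLVVZniHZlZmZlVVVVRDIiERIiIiNERFVniJqqqqqrzMtVVmeIdmZmZlVVVVVUQyIREiERIzM0VWZ3iaqqqqu8y1VWZ3iHZmZmVURVVVVDMiEREREiIzRVVmd4mqqqq7zM"/>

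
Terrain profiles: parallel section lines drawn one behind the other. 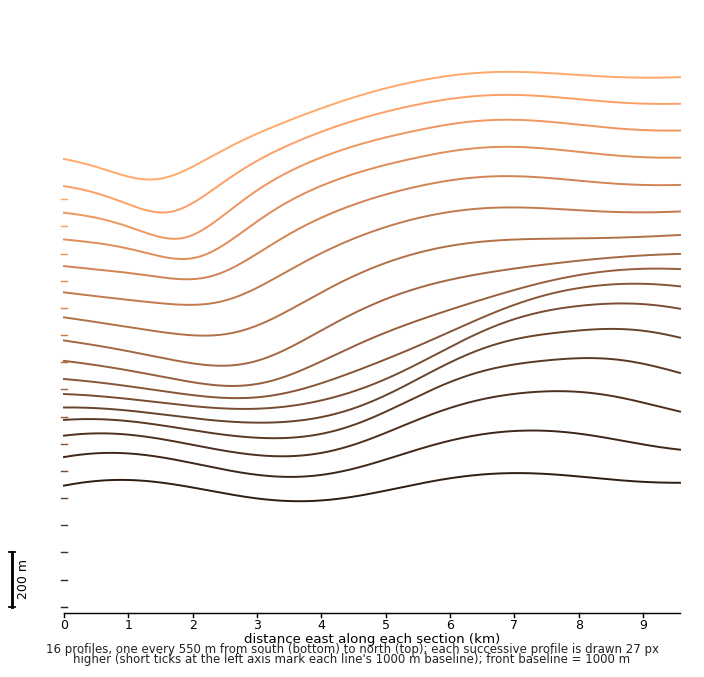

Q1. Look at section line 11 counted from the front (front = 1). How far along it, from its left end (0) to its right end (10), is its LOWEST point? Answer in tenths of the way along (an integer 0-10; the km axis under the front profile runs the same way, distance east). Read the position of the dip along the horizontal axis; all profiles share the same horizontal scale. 2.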